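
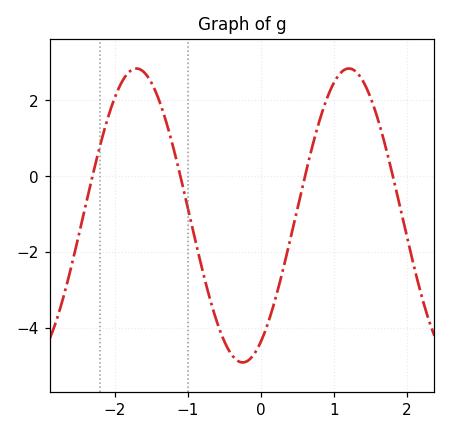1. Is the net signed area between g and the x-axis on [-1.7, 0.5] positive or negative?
negative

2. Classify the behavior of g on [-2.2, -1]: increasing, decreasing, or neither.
neither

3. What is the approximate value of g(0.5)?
-0.8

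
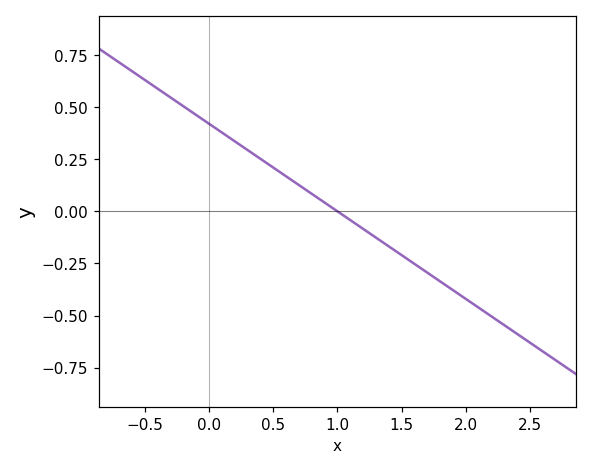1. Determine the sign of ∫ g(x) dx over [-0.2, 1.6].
positive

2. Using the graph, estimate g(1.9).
-0.38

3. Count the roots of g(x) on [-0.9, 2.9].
1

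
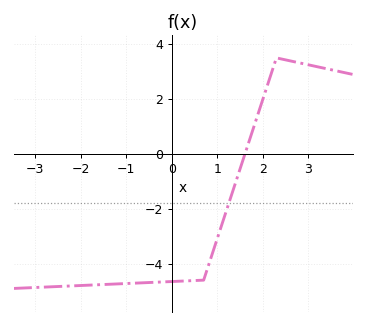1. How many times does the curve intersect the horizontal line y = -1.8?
1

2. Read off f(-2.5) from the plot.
-4.8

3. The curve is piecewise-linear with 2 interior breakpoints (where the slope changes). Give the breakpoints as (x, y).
(0.7, -4.6); (2.3, 3.5)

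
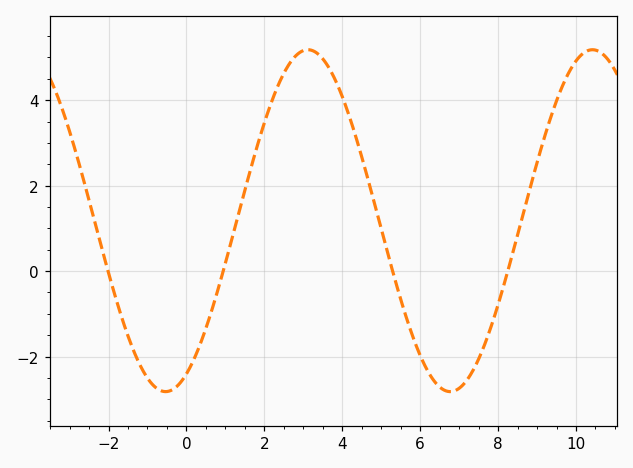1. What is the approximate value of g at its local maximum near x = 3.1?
5.2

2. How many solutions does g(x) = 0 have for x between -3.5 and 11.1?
4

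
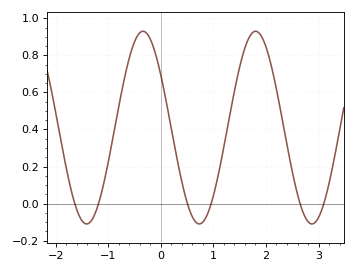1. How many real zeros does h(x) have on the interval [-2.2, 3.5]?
6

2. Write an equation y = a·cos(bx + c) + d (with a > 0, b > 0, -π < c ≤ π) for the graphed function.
y = 0.52cos(2.93x + 1) + 0.41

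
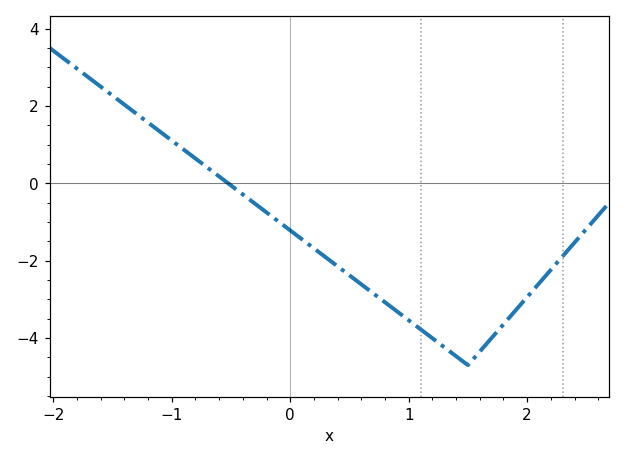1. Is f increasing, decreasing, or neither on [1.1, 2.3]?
neither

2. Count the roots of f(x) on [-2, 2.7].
1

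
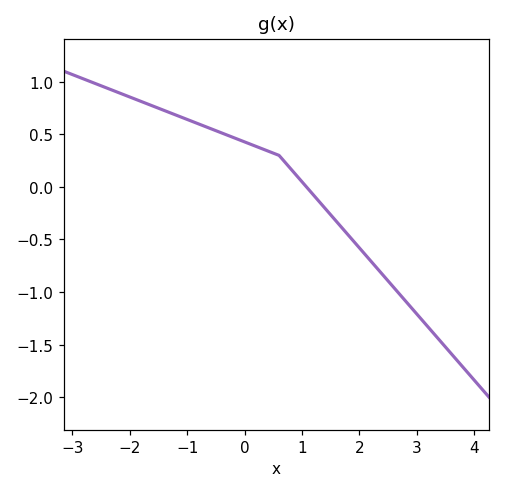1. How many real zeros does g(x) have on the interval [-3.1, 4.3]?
1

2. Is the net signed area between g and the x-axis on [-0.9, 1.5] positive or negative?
positive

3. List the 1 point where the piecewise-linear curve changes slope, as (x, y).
(0.6, 0.3)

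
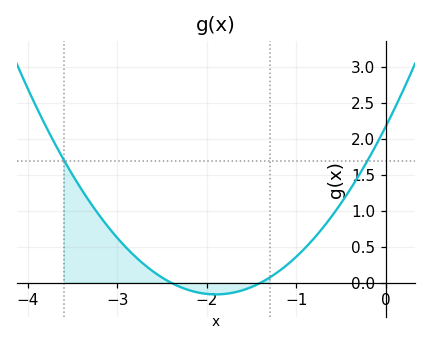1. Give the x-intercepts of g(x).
-2.4, -1.4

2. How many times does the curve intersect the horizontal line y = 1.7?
2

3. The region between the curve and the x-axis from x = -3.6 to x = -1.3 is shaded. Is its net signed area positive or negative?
positive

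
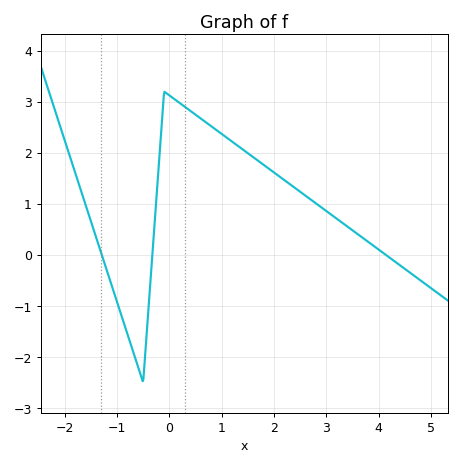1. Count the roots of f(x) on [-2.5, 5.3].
3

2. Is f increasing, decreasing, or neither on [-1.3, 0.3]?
neither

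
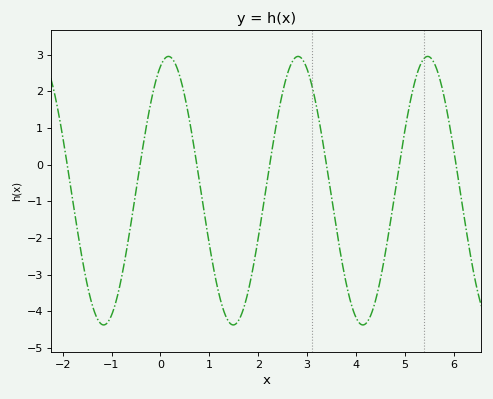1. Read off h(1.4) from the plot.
-4.3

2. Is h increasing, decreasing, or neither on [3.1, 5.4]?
neither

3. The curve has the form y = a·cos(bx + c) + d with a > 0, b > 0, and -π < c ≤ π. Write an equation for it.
y = 3.66cos(2.4x - 0.39) - 0.71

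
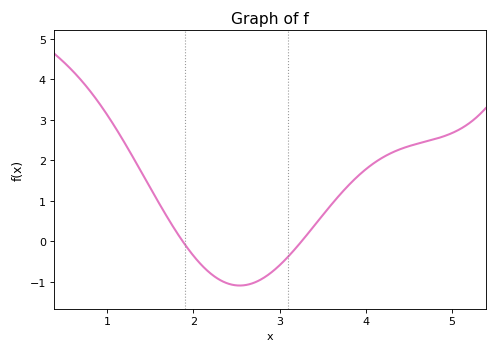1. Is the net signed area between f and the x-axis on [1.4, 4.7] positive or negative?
positive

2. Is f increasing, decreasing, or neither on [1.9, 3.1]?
neither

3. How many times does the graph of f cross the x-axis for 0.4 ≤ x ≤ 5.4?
2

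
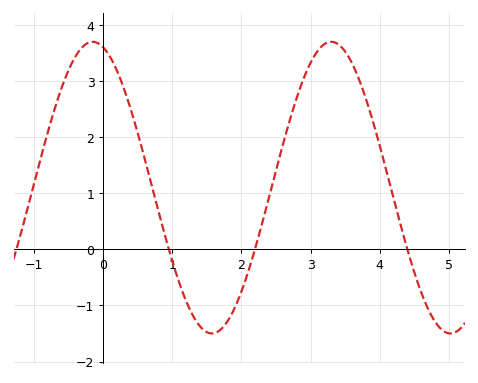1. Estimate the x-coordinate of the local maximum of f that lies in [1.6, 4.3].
3.3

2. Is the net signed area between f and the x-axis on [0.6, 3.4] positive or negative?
positive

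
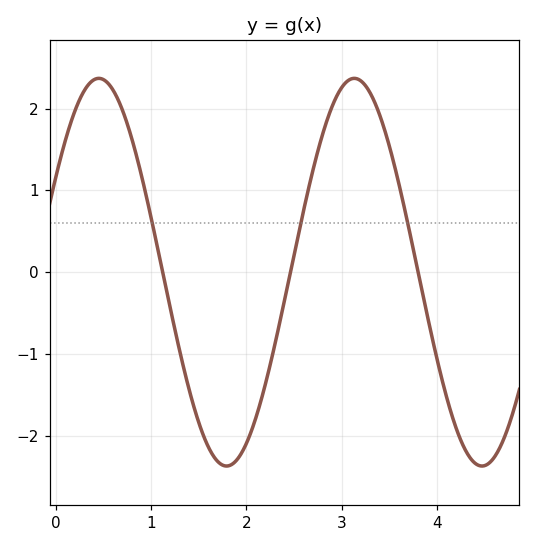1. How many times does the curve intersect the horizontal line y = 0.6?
3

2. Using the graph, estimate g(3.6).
1.09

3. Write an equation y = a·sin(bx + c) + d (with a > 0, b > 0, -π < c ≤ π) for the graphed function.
y = 2.37sin(2.34x + 0.522) + 0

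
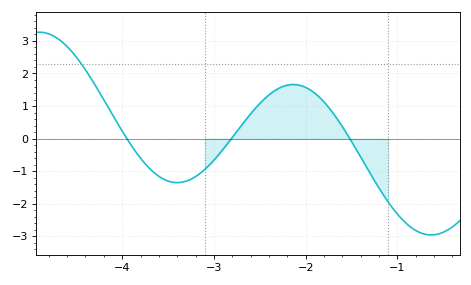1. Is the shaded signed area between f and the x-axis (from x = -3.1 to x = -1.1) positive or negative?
positive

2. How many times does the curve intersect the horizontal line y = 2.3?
1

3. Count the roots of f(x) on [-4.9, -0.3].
3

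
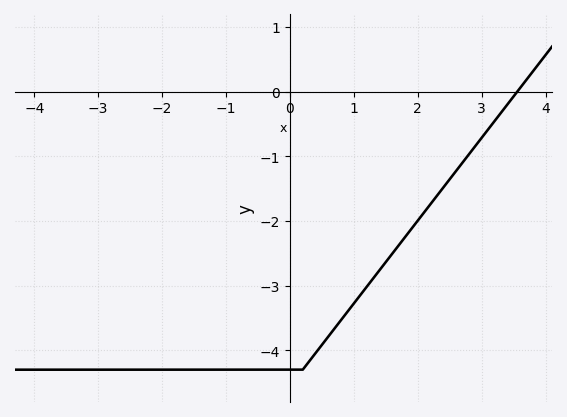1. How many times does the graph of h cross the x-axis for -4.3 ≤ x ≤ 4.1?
1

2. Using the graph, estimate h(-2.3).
-4.3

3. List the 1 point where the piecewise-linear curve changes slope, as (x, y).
(0.2, -4.3)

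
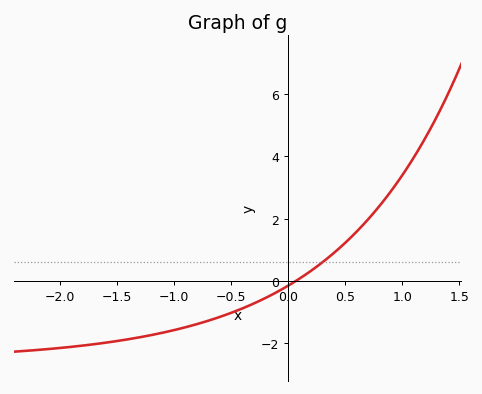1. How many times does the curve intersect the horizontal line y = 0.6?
1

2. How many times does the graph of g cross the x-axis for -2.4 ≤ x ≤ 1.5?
1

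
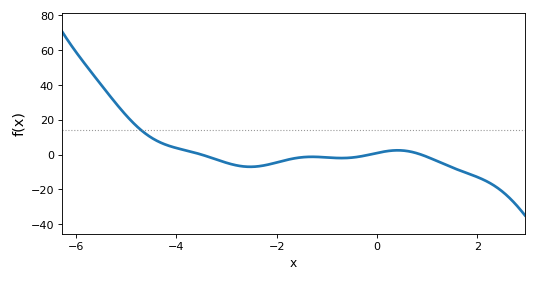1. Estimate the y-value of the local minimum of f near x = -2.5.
-8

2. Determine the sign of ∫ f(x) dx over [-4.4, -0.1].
negative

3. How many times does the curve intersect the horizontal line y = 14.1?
1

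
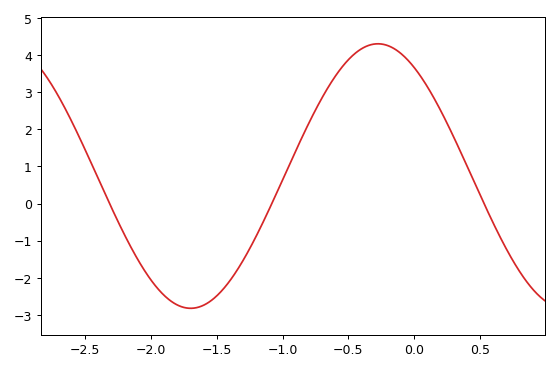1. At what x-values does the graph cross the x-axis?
-2.31, -1.08, 0.529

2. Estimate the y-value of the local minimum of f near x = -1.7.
-2.82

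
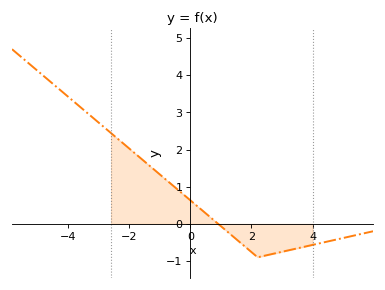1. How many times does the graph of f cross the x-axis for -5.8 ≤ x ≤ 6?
1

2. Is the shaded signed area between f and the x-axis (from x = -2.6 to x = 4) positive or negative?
positive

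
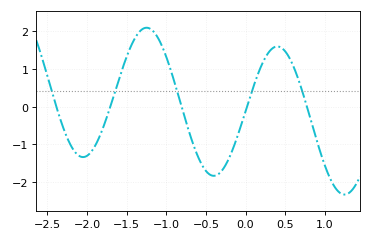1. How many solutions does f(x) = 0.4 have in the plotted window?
5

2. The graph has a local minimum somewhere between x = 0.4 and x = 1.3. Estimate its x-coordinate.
1.25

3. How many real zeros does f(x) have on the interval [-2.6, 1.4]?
5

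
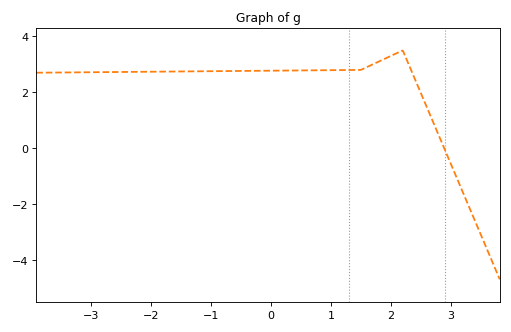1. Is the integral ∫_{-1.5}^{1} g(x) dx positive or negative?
positive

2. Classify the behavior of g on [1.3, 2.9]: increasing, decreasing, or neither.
neither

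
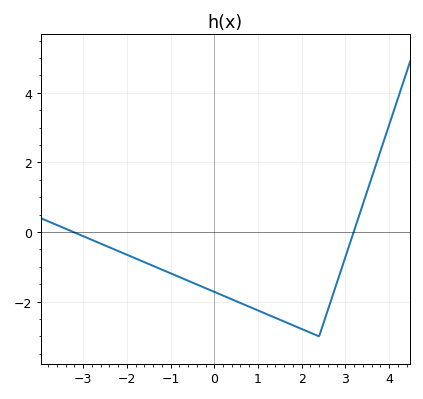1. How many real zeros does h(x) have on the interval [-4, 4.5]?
2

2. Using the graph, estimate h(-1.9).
-0.8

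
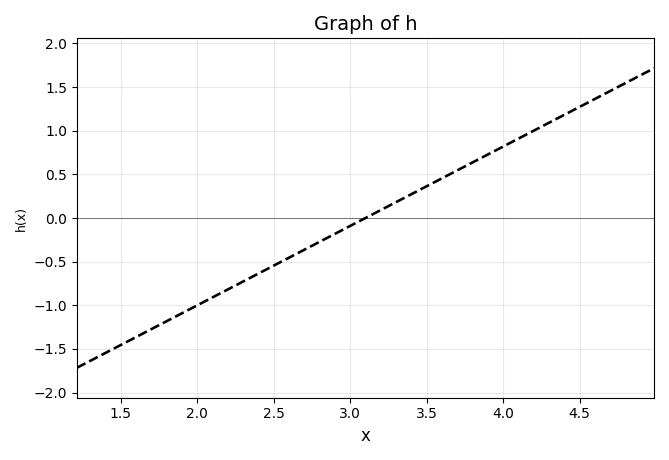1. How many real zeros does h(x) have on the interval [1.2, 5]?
1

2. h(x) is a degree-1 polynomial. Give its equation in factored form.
y = 0.91(x - 3.1)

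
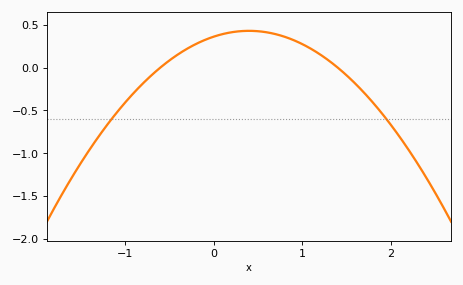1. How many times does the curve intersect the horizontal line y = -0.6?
2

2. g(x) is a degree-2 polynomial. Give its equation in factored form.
y = -0.43(x + 0.6)(x - 1.4)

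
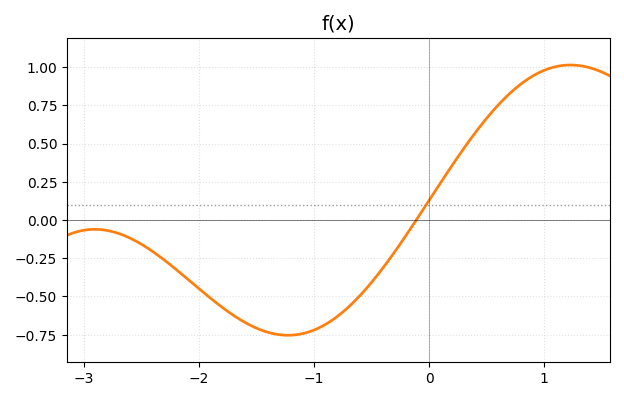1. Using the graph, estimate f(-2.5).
-0.159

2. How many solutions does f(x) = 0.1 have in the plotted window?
1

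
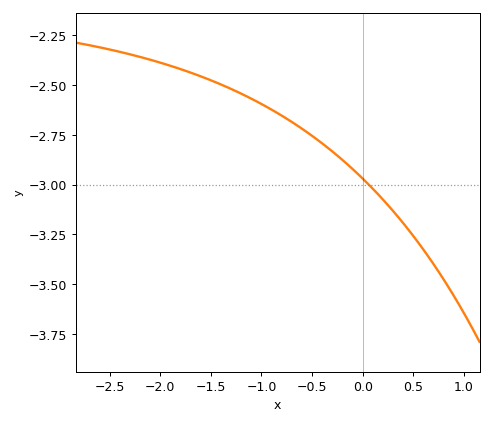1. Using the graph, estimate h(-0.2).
-2.88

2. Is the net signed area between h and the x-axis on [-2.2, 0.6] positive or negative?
negative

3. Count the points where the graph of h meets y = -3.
1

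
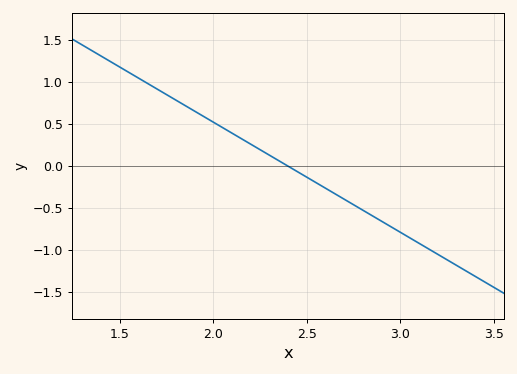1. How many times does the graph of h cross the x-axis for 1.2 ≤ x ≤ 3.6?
1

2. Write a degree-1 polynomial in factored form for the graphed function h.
y = -1.31(x - 2.4)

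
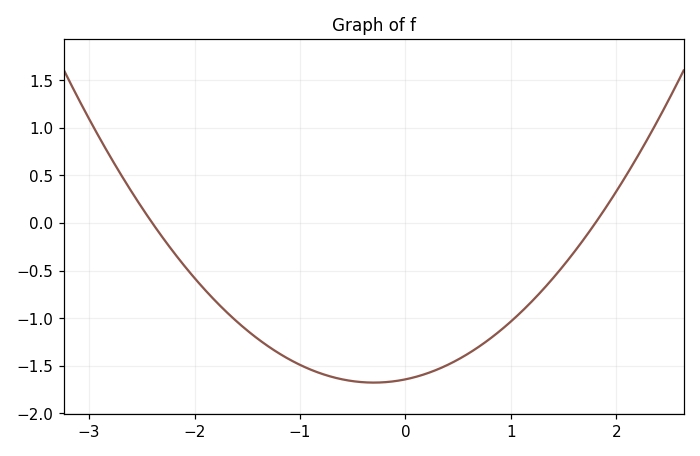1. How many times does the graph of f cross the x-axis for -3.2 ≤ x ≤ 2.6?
2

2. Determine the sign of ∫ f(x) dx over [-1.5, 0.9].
negative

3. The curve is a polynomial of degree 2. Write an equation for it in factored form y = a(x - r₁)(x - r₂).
y = 0.38(x + 2.4)(x - 1.8)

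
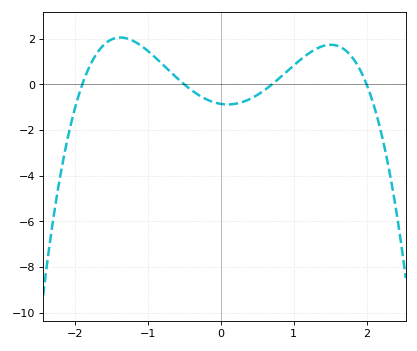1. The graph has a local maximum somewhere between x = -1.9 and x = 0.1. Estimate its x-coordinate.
-1.38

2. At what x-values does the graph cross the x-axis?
-1.9, -0.5, 0.7, 2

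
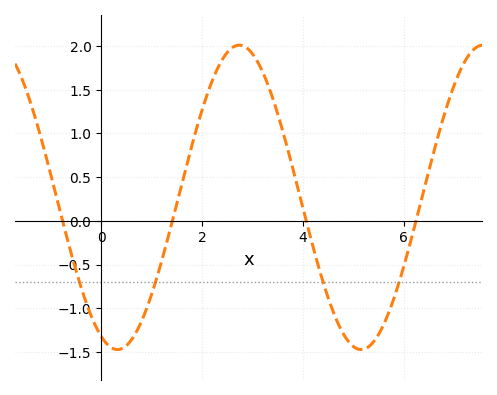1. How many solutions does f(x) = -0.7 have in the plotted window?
4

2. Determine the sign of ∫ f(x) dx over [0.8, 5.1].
positive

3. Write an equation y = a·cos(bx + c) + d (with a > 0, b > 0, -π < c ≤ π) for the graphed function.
y = 1.74cos(1.3x + 2.7) + 0.27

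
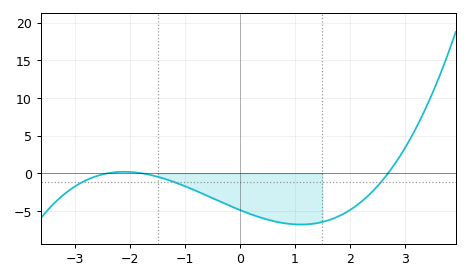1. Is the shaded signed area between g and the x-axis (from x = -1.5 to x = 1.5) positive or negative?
negative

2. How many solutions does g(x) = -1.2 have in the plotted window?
3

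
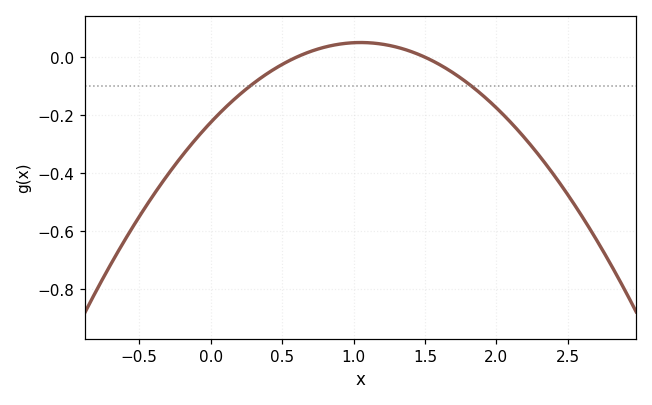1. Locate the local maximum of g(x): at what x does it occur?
1.05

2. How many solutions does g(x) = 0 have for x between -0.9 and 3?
2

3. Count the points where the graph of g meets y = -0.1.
2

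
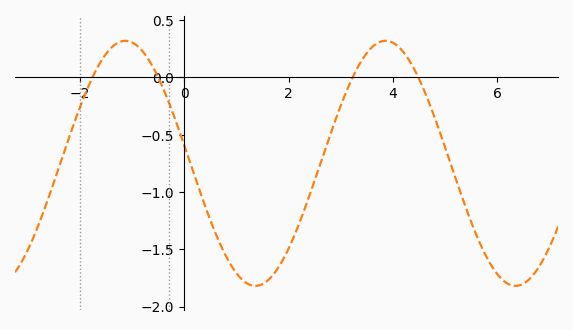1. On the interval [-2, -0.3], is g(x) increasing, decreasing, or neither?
neither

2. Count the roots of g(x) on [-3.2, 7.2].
4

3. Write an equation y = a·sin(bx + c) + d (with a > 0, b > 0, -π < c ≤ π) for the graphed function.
y = 1.07sin(1.3x + 3) - 0.75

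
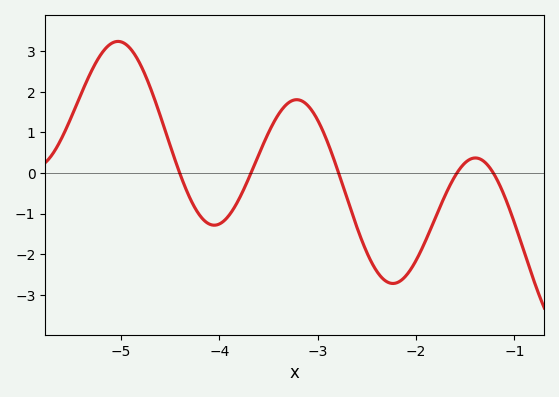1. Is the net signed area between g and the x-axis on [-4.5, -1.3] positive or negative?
negative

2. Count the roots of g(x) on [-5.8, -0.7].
5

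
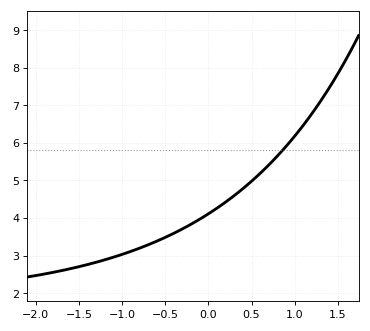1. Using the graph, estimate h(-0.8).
3.2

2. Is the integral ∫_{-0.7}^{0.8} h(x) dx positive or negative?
positive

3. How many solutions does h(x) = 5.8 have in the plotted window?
1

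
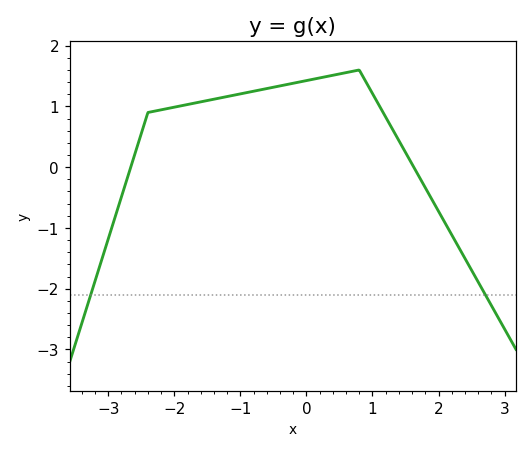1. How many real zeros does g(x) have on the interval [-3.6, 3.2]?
2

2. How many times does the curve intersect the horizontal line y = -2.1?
2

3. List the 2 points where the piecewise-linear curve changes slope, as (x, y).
(-2.4, 0.9); (0.8, 1.6)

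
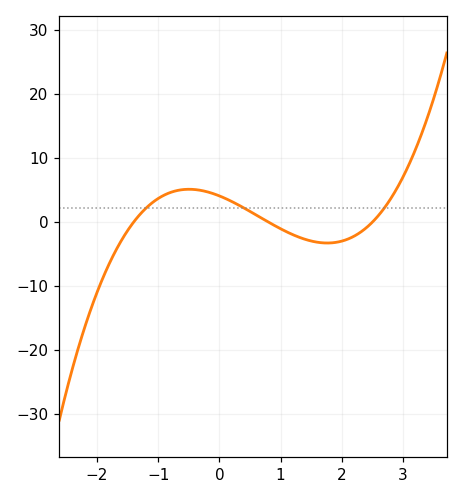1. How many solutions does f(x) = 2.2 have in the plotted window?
3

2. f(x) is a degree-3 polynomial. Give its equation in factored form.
y = 1.46(x + 1.4)(x - 0.8)(x - 2.5)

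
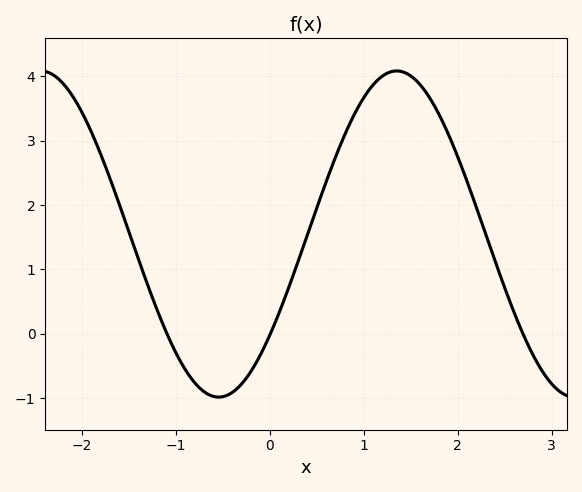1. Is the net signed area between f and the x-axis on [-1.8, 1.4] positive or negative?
positive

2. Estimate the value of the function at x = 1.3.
4.1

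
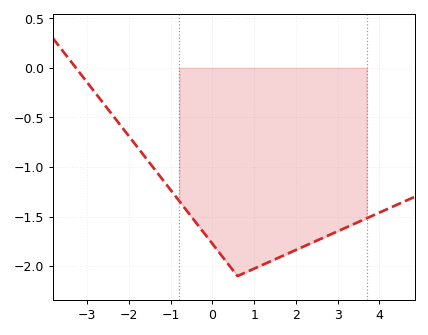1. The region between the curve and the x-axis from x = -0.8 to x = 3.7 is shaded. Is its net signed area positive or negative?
negative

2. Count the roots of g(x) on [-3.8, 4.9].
1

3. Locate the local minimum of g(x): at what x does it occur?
0.599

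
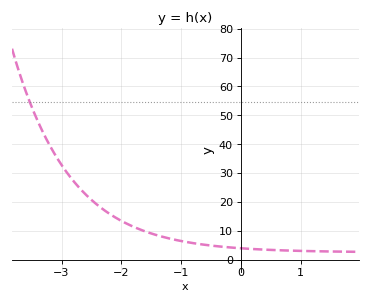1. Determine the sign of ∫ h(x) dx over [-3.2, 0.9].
positive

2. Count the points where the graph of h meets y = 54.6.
1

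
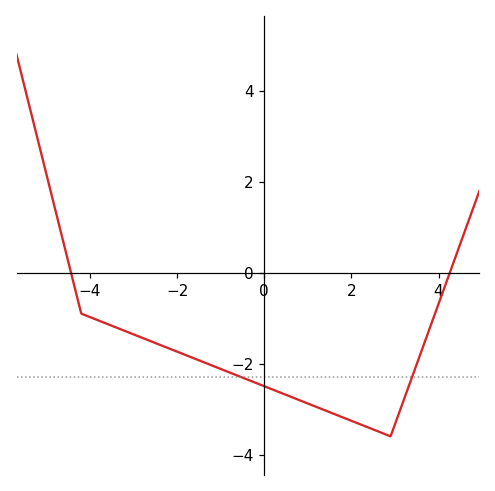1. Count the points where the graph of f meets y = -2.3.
2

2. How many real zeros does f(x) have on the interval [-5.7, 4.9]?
2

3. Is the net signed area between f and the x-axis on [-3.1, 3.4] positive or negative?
negative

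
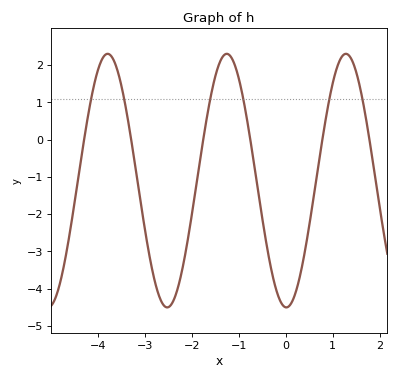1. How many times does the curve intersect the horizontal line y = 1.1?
6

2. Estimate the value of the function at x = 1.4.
2.15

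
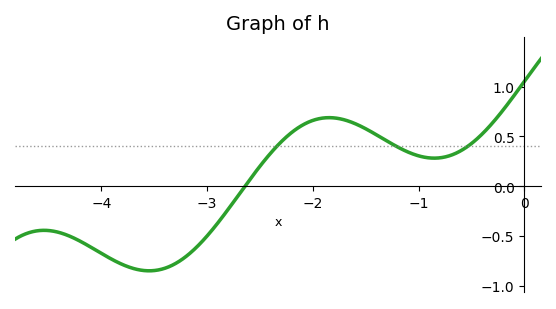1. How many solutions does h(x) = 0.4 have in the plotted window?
3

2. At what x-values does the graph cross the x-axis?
-2.6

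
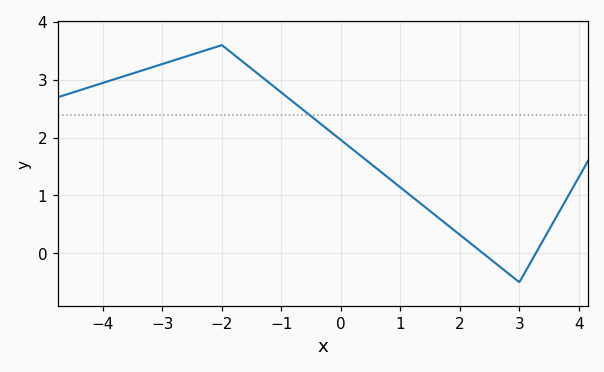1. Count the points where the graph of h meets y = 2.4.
1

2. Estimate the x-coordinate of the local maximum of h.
-2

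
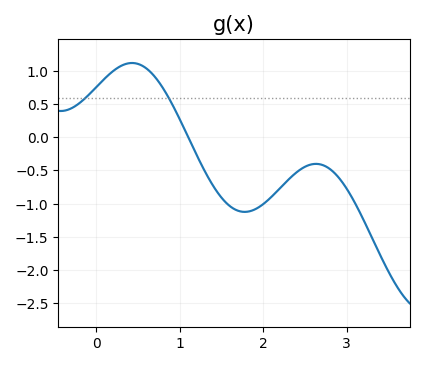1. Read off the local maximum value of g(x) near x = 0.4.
1.1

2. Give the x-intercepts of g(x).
1.1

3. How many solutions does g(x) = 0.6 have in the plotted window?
2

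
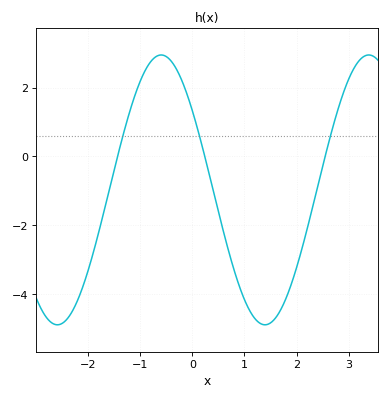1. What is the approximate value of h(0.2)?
0.238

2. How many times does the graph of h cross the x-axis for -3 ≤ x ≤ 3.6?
3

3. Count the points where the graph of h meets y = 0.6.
3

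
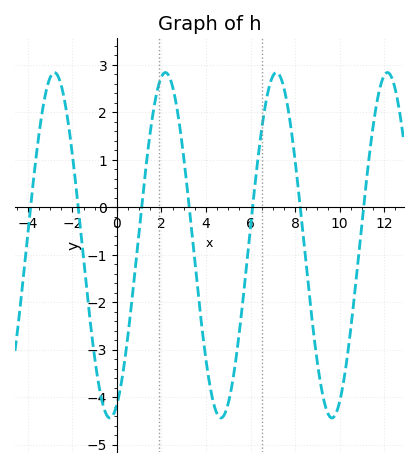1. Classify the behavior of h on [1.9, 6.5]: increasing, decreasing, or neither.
neither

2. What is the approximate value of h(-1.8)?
0.269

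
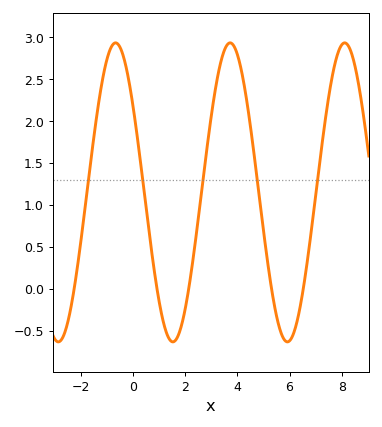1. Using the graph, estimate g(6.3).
-0.372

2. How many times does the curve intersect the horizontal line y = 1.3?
5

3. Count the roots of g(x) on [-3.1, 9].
5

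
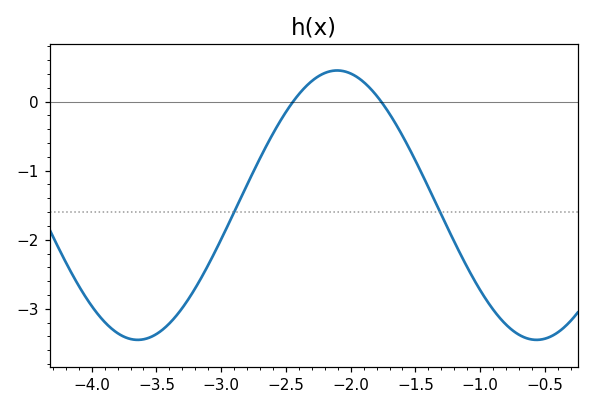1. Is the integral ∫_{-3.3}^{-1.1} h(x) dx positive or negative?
negative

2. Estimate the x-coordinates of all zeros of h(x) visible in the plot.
-2.44, -1.76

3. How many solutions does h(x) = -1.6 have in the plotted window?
2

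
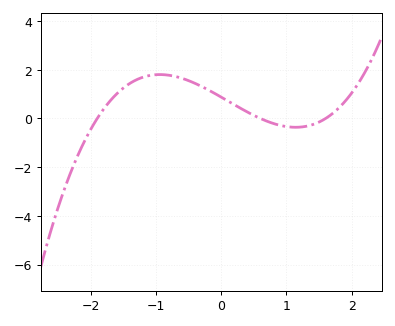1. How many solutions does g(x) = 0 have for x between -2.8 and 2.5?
3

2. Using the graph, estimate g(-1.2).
1.69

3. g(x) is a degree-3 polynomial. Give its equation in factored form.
y = 0.48(x + 1.9)(x - 0.6)(x - 1.6)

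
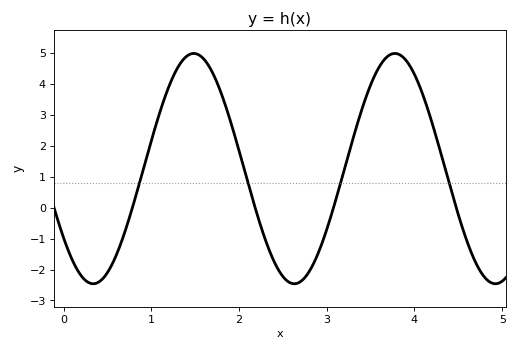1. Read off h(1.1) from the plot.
3.1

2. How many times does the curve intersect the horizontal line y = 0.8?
4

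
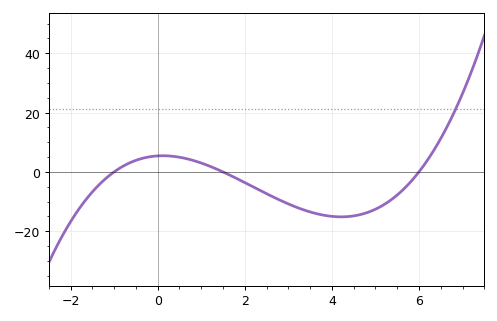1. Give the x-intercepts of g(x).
-1, 1.5, 6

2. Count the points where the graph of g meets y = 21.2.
1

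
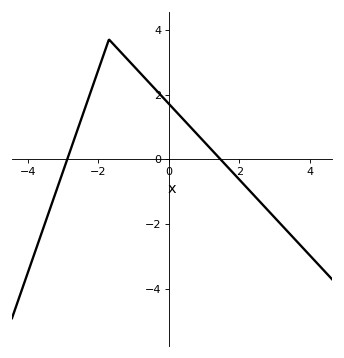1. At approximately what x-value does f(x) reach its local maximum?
-1.7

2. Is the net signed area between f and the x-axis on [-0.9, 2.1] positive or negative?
positive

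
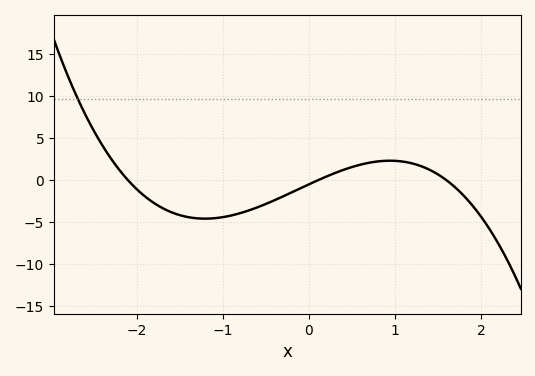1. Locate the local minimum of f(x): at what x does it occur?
-1.2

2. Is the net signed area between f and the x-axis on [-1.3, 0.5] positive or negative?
negative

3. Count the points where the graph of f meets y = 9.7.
1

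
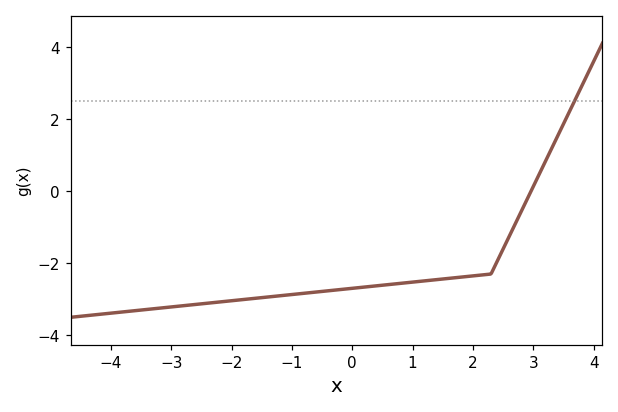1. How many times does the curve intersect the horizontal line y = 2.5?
1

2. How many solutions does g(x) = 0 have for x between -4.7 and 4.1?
1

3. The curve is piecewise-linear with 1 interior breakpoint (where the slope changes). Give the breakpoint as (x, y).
(2.3, -2.3)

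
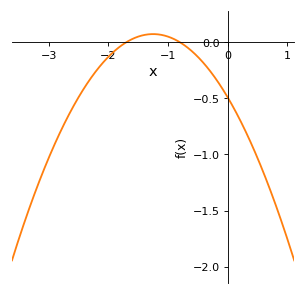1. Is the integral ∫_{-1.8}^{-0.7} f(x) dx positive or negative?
positive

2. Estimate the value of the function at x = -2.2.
-0.252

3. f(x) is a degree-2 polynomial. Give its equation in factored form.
y = -0.36(x + 1.7)(x + 0.8)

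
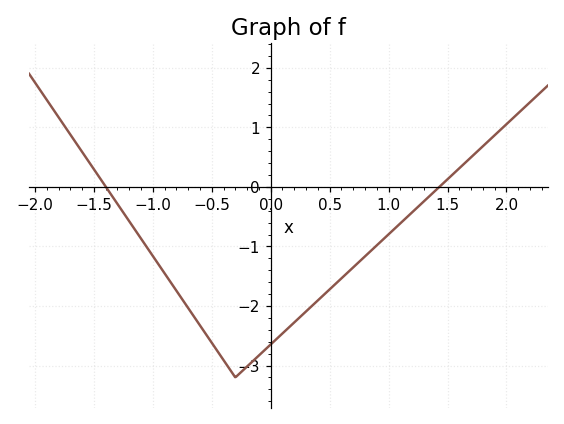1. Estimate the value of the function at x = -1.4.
0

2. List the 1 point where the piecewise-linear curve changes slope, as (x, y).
(-0.3, -3.2)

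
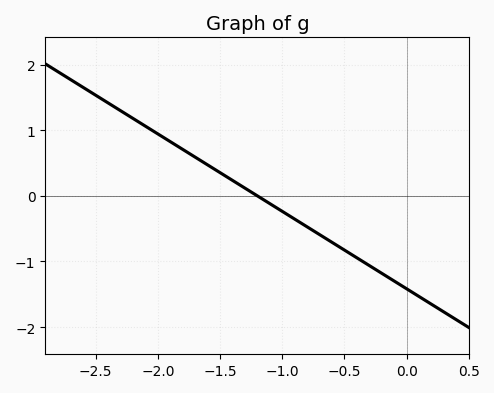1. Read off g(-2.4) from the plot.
1.4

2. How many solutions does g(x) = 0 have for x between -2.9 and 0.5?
1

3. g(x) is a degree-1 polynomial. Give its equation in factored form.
y = -1.18(x + 1.2)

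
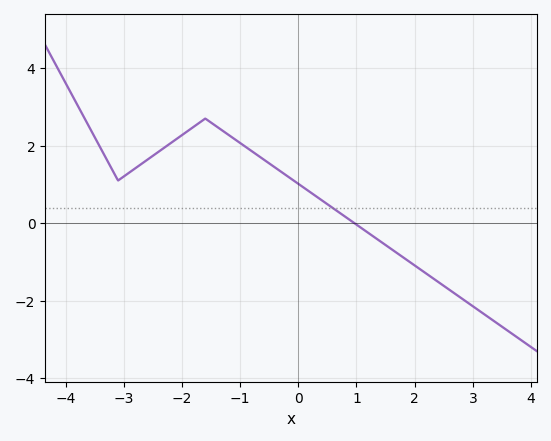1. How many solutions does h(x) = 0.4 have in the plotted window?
1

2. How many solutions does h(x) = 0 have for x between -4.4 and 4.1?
1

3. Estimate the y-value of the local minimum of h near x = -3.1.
1.2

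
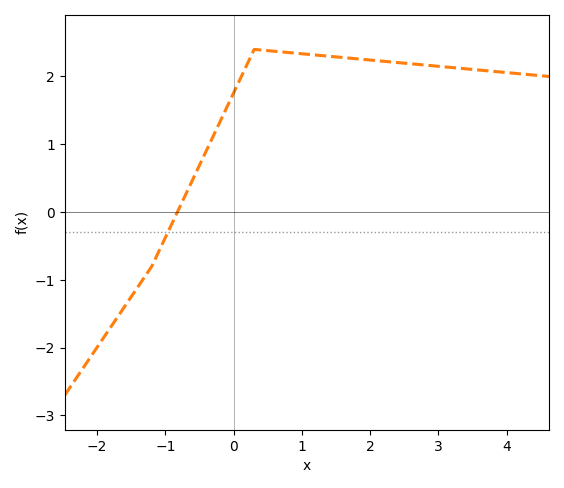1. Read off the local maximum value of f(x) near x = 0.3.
2.4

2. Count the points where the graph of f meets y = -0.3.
1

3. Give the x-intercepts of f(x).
-0.825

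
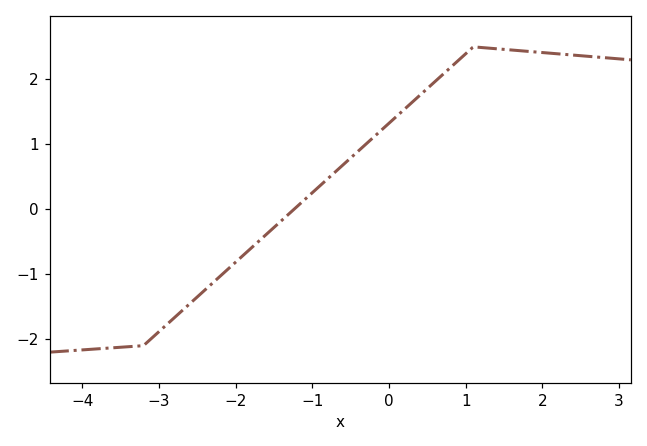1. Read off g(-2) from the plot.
-0.8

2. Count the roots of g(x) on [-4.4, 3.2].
1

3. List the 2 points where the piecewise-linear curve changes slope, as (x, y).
(-3.2, -2.1); (1.1, 2.5)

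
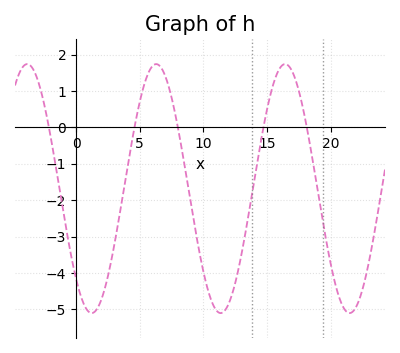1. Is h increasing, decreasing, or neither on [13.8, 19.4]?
neither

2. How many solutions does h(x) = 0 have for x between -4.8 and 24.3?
5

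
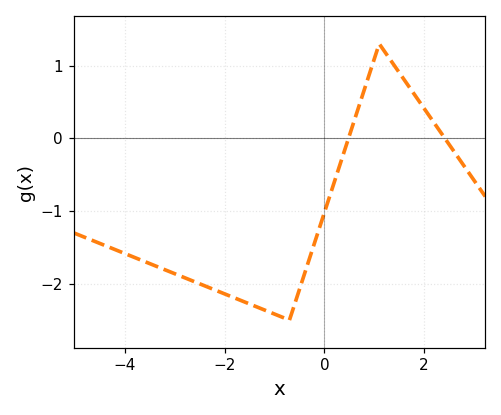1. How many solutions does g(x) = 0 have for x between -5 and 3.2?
2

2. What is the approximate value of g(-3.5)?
-1.72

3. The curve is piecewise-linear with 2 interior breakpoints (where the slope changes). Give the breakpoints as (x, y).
(-0.7, -2.5); (1.1, 1.3)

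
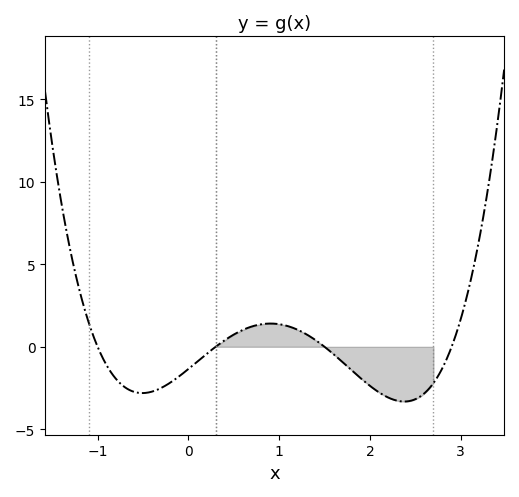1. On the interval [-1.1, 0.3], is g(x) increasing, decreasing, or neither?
neither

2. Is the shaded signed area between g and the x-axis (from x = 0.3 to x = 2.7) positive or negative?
negative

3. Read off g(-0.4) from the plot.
-2.5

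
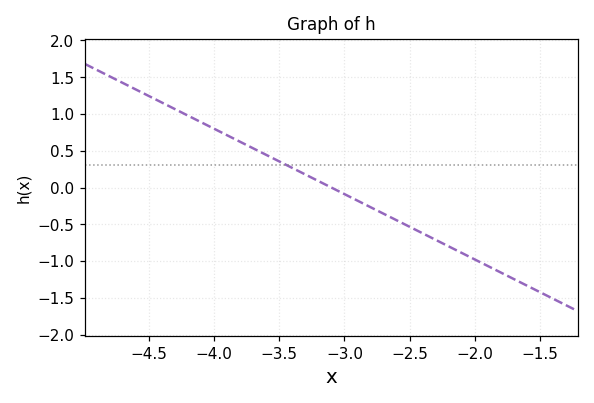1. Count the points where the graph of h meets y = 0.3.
1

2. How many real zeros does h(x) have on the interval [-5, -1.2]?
1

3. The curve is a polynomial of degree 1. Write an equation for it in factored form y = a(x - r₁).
y = -0.89(x + 3.1)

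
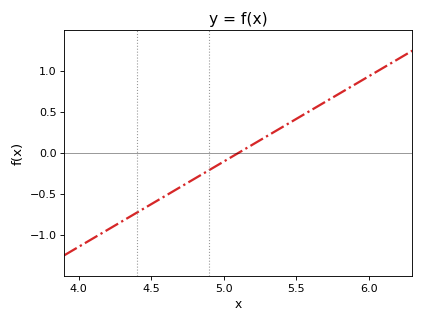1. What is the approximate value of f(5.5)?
0.4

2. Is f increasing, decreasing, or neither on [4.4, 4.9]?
increasing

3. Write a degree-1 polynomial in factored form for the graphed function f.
y = 1.04(x - 5.1)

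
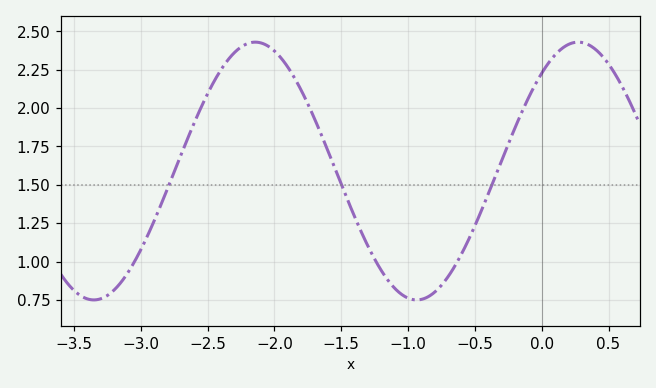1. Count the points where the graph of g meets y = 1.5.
3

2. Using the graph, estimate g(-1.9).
2.26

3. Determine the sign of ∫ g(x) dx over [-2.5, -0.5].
positive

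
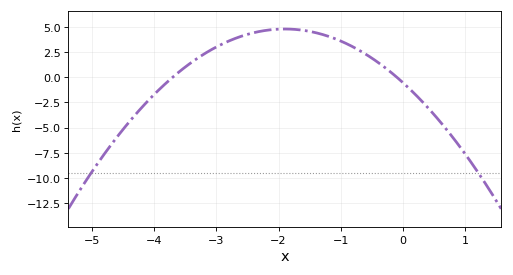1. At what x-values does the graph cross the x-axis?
-3.7, -0.1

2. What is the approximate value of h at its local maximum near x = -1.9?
5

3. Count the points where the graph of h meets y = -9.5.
2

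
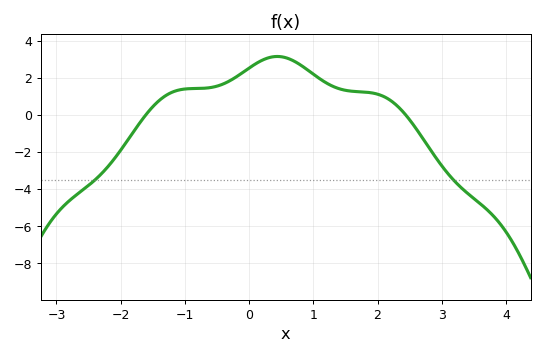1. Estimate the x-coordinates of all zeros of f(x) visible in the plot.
-1.6, 2.4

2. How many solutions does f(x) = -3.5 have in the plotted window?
2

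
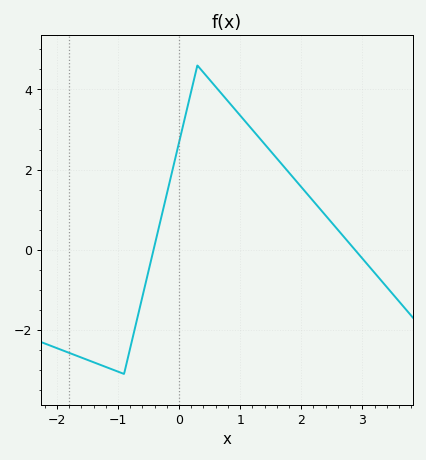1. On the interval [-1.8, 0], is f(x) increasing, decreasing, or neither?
neither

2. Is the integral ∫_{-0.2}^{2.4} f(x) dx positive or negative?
positive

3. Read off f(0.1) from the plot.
3.4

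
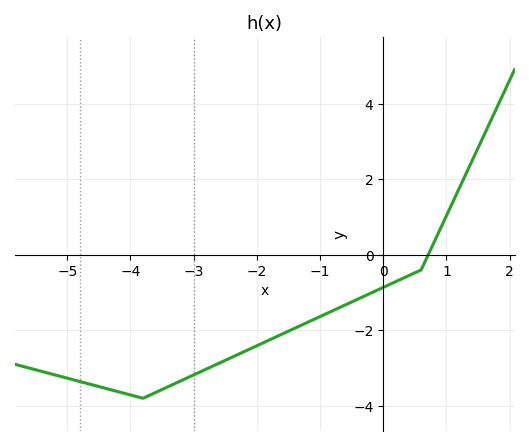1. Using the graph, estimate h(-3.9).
-3.8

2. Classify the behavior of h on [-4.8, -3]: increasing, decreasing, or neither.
neither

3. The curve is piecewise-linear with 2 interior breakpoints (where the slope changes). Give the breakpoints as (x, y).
(-3.8, -3.8); (0.6, -0.4)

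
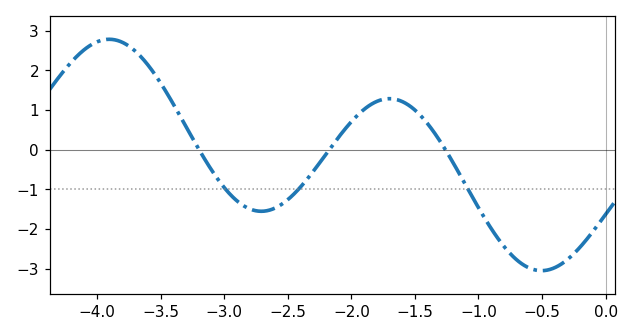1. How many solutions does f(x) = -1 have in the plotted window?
3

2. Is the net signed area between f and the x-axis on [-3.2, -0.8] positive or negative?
negative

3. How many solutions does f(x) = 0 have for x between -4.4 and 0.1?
3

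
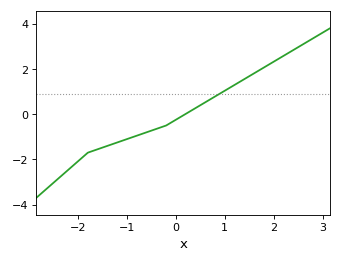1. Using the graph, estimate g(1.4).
1.6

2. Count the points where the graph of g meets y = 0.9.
1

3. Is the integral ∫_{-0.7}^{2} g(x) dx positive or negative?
positive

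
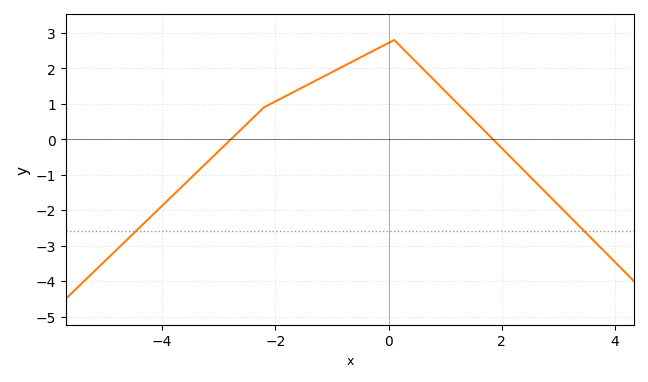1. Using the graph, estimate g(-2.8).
-0.026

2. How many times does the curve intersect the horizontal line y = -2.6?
2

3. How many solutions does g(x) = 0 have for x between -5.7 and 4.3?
2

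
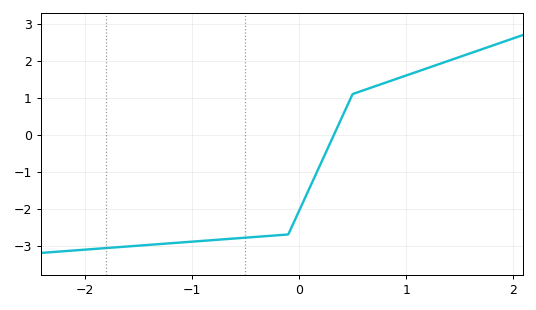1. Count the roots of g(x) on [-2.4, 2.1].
1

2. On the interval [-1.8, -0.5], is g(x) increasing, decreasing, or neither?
increasing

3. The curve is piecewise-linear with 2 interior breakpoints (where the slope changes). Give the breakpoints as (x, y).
(-0.1, -2.7); (0.5, 1.1)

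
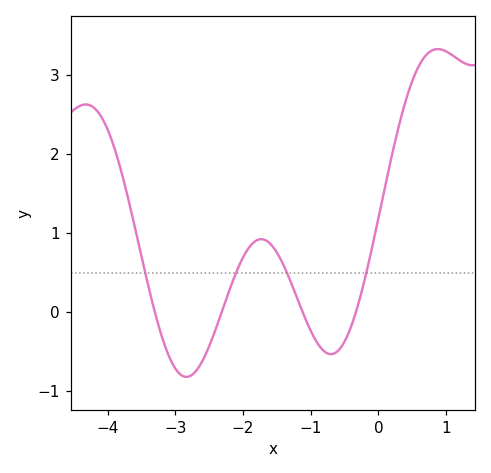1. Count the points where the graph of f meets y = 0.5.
4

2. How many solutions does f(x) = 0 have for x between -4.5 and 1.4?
4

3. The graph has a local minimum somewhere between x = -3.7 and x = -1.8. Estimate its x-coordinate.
-2.84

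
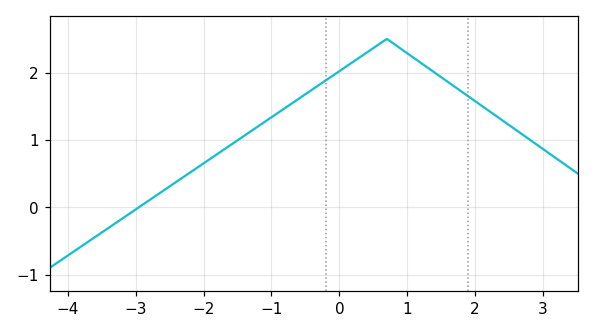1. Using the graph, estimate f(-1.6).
0.926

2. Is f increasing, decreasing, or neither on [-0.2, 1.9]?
neither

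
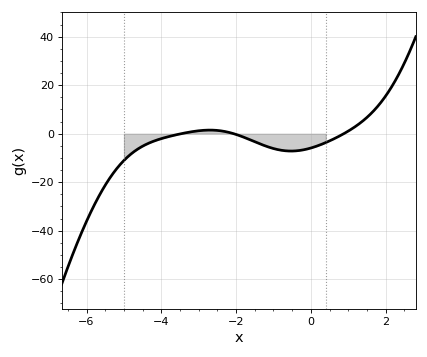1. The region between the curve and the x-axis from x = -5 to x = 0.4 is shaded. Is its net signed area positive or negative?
negative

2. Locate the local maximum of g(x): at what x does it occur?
-2.8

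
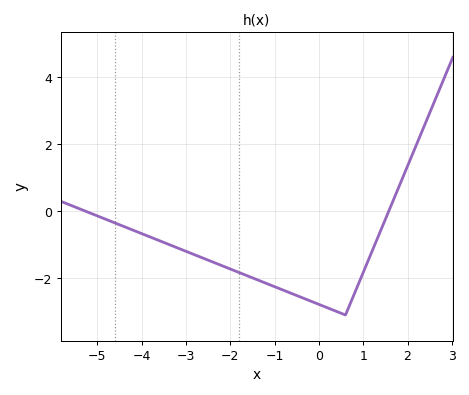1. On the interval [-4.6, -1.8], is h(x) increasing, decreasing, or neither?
decreasing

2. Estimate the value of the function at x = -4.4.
-0.4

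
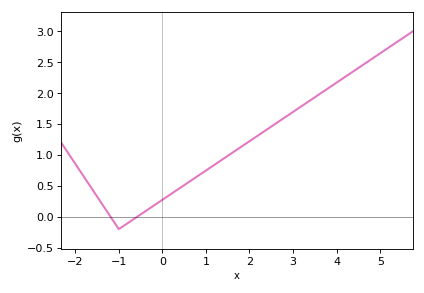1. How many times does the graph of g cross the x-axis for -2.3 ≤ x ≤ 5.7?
2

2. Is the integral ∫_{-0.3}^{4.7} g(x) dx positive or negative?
positive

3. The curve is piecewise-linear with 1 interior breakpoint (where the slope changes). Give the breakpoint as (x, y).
(-1, -0.2)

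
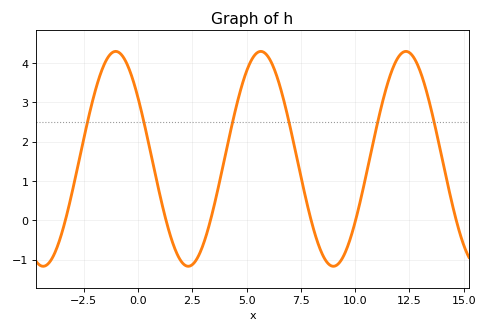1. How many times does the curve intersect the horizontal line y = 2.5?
6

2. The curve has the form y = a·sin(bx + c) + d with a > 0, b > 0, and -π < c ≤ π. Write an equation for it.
y = 2.73sin(0.94x + 2.54) + 1.56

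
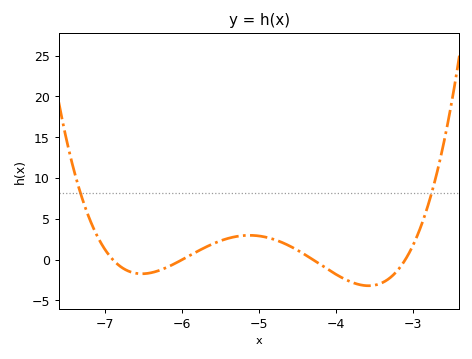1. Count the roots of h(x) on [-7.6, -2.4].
4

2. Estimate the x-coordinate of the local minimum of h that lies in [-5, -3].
-3.6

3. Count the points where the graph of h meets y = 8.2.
2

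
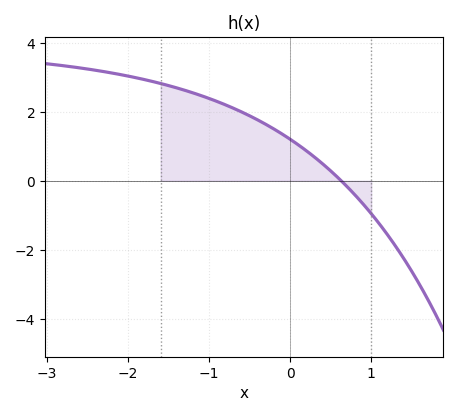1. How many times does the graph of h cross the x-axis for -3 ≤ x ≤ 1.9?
1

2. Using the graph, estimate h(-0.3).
1.63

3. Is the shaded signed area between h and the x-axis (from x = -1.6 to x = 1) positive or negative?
positive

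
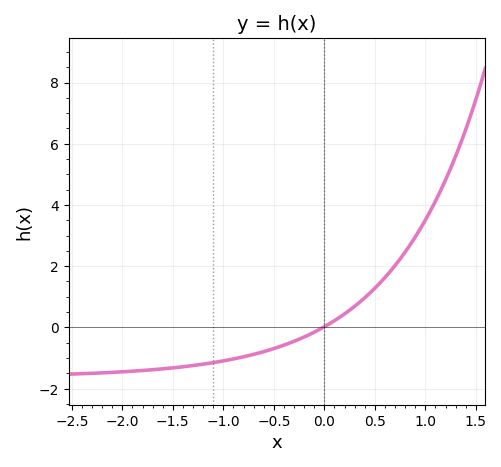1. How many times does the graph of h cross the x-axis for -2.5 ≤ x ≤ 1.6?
1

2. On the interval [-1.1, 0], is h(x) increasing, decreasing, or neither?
increasing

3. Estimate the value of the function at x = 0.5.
1.2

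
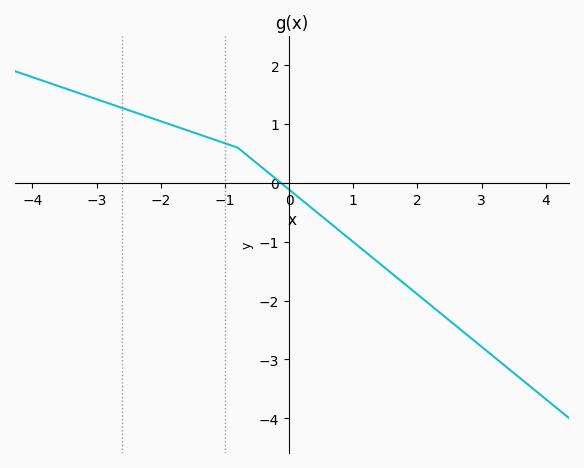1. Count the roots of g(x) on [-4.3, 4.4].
1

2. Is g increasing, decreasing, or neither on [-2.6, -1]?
decreasing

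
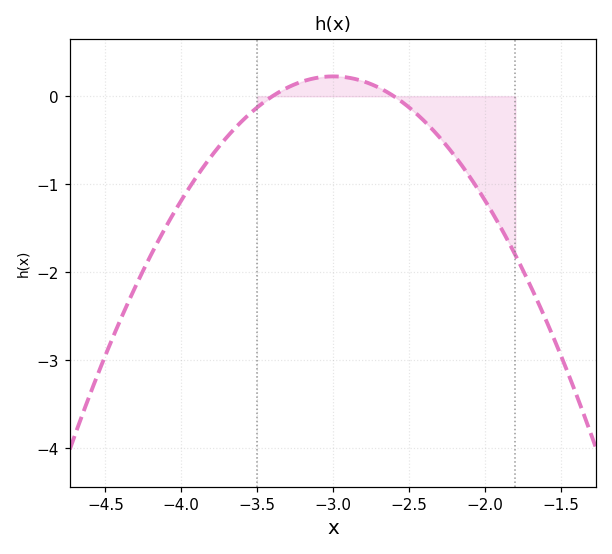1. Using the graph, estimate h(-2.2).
-0.677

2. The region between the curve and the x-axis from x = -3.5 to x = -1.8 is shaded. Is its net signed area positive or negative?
negative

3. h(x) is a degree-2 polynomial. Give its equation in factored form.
y = -1.41(x + 3.4)(x + 2.6)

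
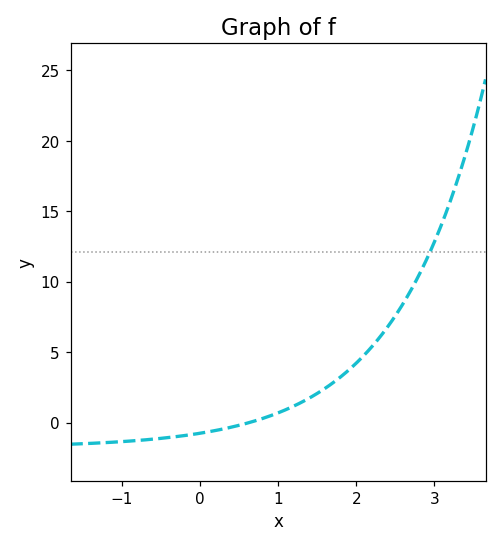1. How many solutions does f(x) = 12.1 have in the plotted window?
1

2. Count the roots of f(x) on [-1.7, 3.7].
1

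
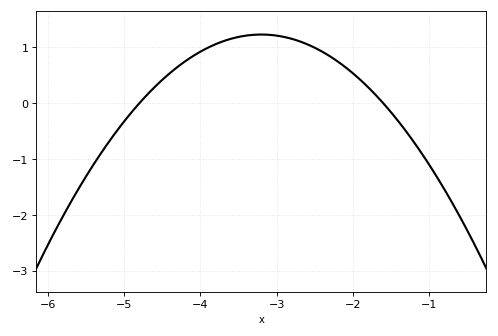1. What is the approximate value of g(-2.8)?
1.2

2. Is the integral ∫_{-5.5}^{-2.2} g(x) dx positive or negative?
positive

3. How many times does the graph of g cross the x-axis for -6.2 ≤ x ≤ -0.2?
2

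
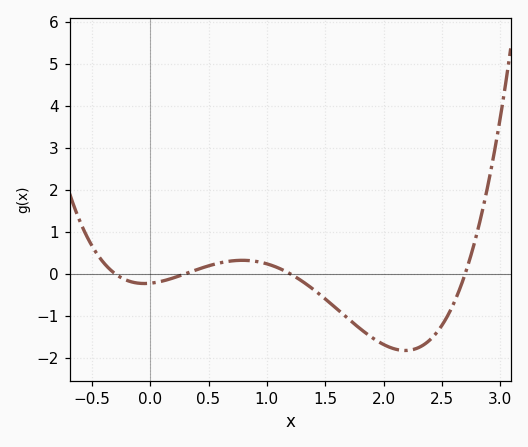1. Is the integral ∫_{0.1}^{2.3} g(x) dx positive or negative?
negative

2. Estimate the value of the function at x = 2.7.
0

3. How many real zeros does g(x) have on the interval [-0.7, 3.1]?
4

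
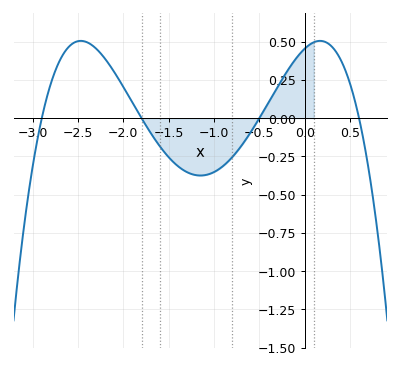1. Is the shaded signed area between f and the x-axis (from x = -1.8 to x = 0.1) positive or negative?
negative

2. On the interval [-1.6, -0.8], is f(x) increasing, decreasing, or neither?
neither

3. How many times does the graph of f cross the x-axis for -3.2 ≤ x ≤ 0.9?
4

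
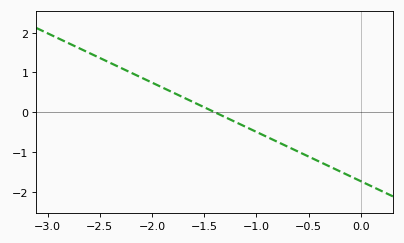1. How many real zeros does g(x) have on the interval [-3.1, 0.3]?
1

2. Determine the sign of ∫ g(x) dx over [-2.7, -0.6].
positive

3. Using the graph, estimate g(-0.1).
-1.61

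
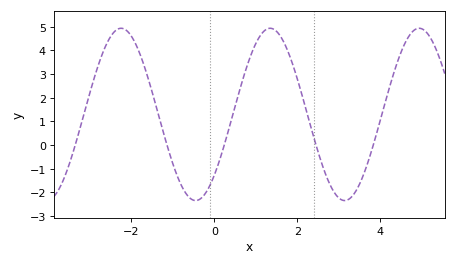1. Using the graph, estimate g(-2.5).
4.58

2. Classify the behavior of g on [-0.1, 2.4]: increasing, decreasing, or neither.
neither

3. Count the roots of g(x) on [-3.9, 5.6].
5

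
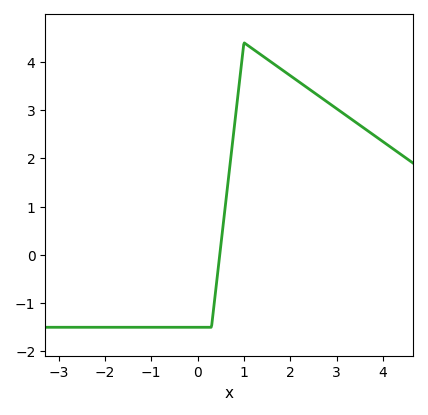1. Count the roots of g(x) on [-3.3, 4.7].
1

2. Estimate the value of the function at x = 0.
-1.5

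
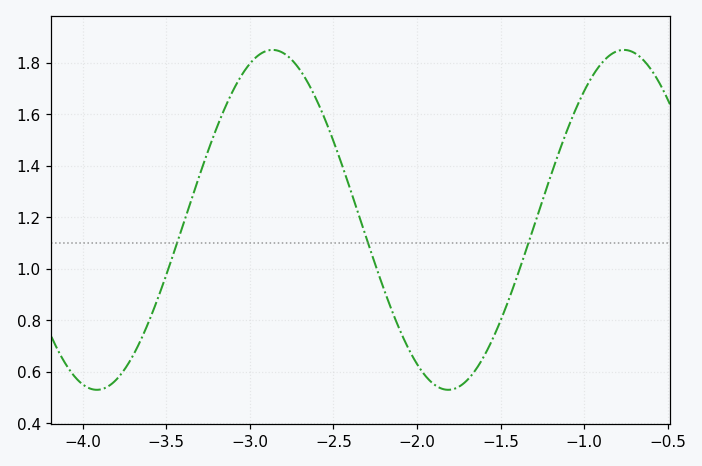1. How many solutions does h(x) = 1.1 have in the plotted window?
3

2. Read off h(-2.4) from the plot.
1.31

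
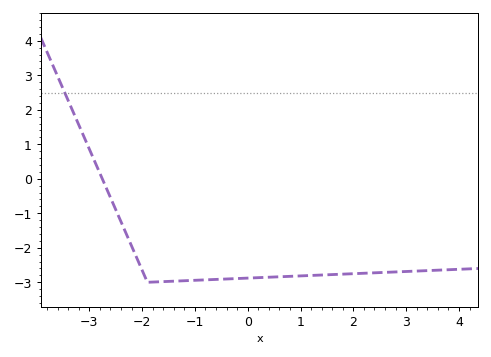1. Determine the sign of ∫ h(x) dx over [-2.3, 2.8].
negative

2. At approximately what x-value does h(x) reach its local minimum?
-1.9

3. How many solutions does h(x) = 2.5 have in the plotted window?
1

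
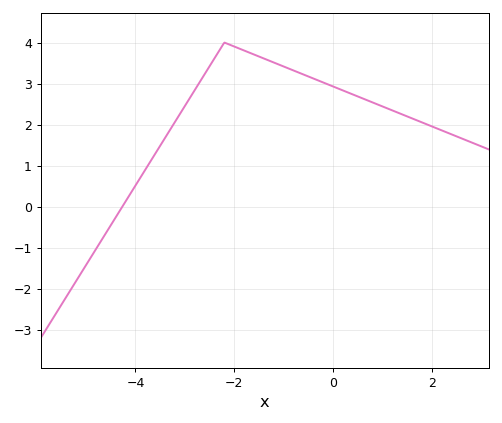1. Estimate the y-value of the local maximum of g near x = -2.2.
4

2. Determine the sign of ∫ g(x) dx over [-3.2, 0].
positive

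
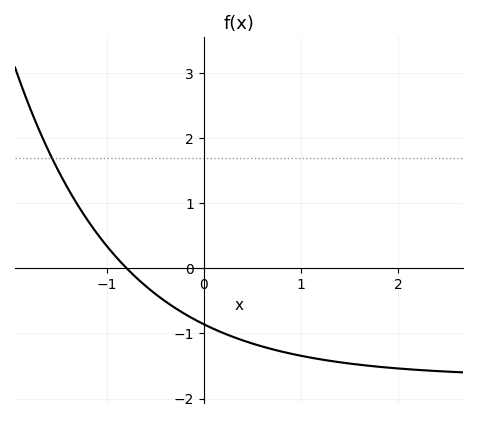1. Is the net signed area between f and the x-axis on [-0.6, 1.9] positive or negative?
negative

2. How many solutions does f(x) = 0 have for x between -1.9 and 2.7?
1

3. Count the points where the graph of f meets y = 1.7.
1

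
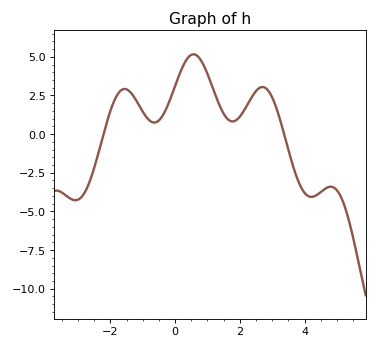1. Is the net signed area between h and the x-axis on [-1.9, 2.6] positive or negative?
positive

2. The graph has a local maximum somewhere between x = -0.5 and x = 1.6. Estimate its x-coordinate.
0.6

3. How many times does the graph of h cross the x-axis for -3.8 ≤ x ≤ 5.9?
2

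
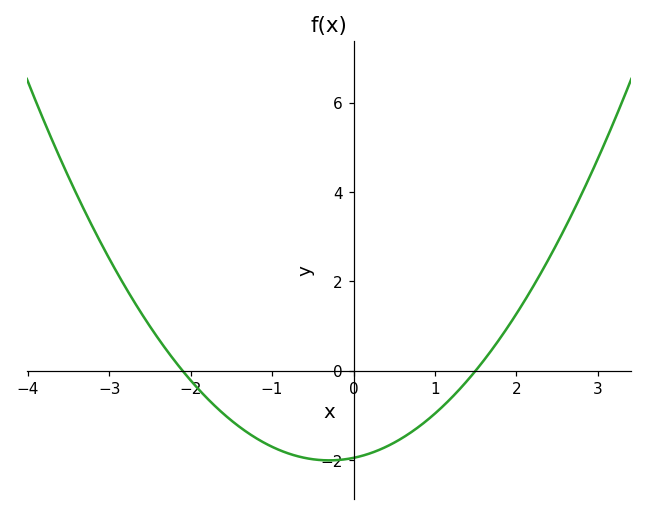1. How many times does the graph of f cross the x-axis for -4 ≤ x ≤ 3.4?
2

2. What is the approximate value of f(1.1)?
-0.8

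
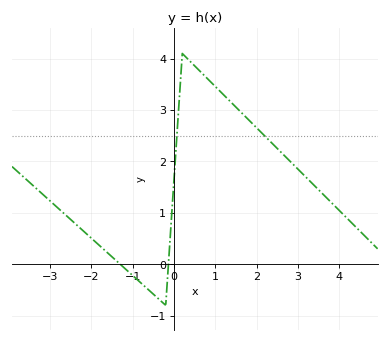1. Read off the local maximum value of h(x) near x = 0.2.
4.1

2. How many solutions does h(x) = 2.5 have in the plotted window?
2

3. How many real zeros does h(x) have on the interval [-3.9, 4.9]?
2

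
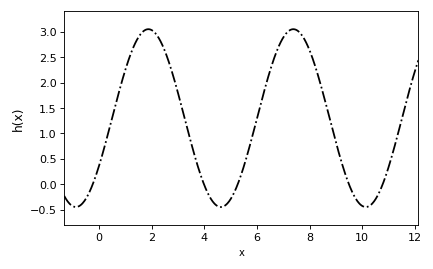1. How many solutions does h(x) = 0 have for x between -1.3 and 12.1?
5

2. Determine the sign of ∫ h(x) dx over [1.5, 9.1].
positive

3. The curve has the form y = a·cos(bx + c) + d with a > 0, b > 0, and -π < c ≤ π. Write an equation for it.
y = 1.75cos(1.1x - 2.1) + 1.3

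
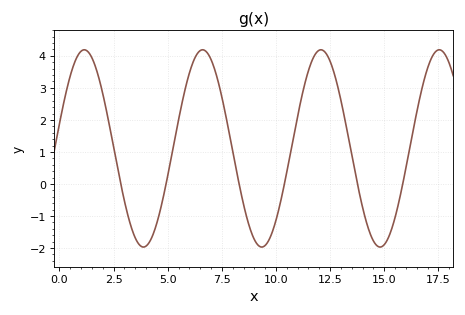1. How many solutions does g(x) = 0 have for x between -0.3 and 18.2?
6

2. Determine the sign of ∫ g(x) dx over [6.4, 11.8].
positive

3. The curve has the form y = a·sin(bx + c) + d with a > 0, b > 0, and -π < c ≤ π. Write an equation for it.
y = 3.08sin(1.15x + 0.252) + 1.11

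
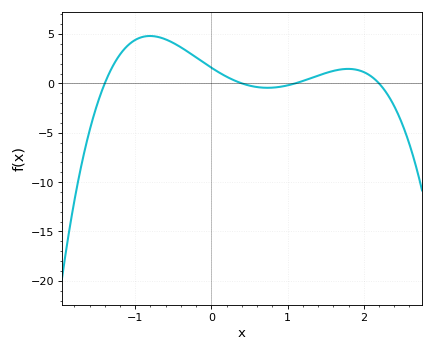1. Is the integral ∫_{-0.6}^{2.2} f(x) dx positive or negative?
positive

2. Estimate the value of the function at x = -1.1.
3.82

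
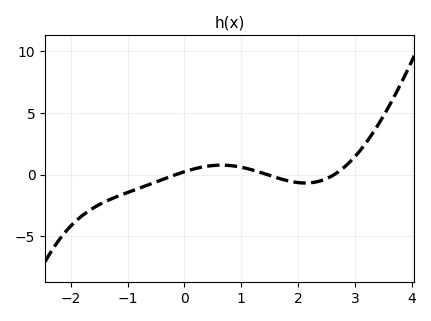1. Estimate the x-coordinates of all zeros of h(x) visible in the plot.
-0.153, 1.46, 2.63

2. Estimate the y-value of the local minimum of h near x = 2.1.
-0.678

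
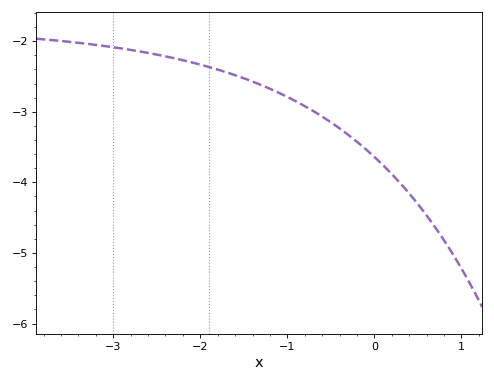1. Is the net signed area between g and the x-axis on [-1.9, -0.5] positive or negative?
negative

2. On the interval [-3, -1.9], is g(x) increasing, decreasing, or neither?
decreasing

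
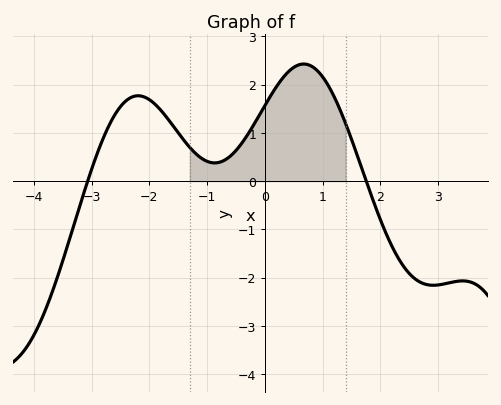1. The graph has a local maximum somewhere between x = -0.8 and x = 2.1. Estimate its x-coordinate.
0.6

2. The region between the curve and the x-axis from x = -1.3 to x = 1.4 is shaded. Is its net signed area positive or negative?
positive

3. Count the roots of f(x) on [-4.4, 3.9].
2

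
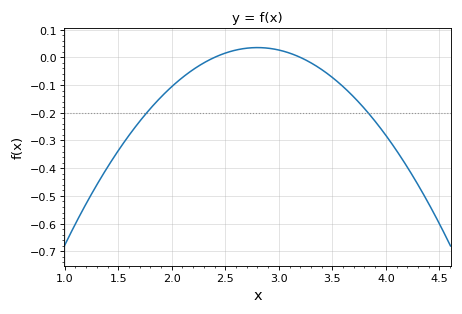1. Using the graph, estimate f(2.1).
-0.073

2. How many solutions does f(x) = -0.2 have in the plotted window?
2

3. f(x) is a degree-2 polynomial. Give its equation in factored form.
y = -0.22(x - 2.4)(x - 3.2)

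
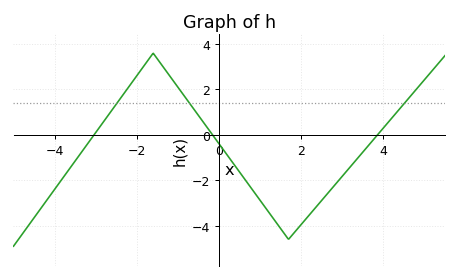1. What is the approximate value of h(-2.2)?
2.1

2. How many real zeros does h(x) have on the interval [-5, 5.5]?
3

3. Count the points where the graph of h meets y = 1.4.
3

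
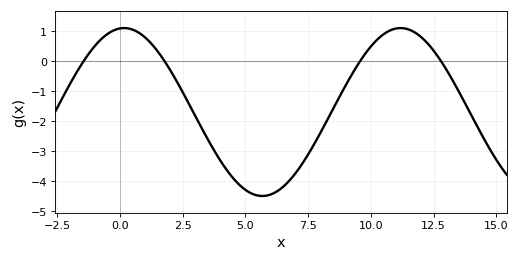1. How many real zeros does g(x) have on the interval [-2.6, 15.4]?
4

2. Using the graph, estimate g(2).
-0.3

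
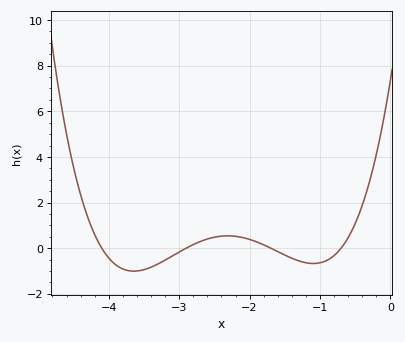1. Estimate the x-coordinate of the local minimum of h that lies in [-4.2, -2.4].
-3.64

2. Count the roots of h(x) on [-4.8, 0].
4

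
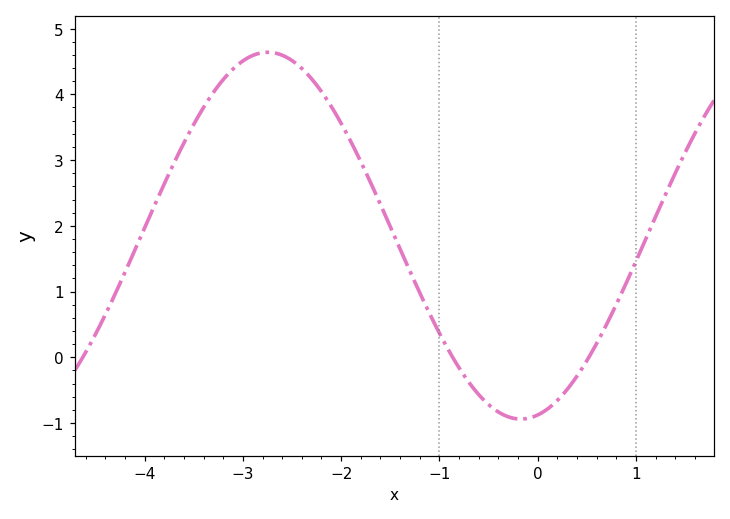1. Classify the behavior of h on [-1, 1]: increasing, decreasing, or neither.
neither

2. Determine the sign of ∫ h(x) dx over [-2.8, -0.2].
positive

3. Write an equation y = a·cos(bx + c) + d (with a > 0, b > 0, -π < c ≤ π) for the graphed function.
y = 2.79cos(1.2x - 2.9) + 1.85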